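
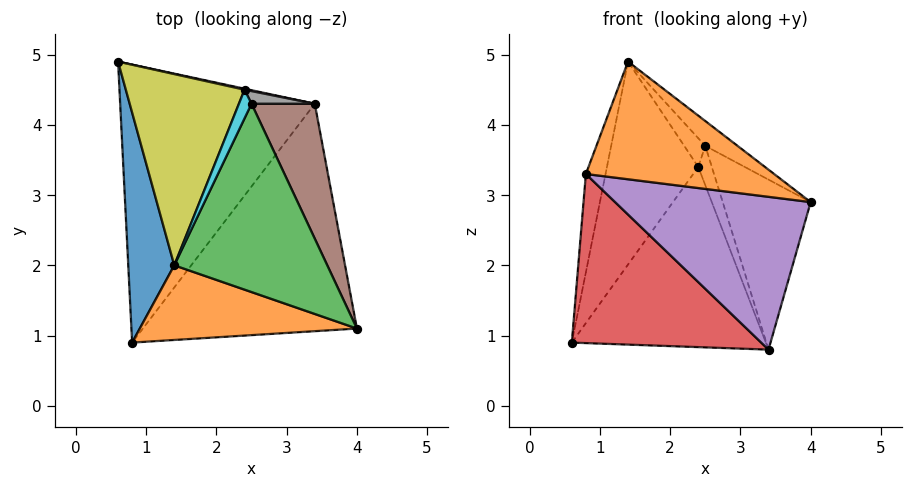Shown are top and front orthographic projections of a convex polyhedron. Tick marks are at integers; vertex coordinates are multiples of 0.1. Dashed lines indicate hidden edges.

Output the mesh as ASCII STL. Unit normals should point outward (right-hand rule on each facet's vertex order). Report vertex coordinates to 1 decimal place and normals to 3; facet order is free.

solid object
 facet normal -0.954 0.118 0.276
  outer loop
   vertex 1.4 2.0 4.9
   vertex 0.6 4.9 0.9
   vertex 0.8 0.9 3.3
  endloop
 endfacet
 facet normal 0.119 -0.838 0.532
  outer loop
   vertex 1.4 2.0 4.9
   vertex 0.8 0.9 3.3
   vertex 4.0 1.1 2.9
  endloop
 endfacet
 facet normal 0.628 0.102 0.771
  outer loop
   vertex 2.5 4.3 3.7
   vertex 1.4 2.0 4.9
   vertex 4.0 1.1 2.9
  endloop
 endfacet
 facet normal -0.140 -0.515 -0.846
  outer loop
   vertex 3.4 4.3 0.8
   vertex 0.8 0.9 3.3
   vertex 0.6 4.9 0.9
  endloop
 endfacet
 facet normal -0.069 -0.556 -0.828
  outer loop
   vertex 3.4 4.3 0.8
   vertex 4.0 1.1 2.9
   vertex 0.8 0.9 3.3
  endloop
 endfacet
 facet normal 0.895 0.350 0.278
  outer loop
   vertex 3.4 4.3 0.8
   vertex 2.5 4.3 3.7
   vertex 4.0 1.1 2.9
  endloop
 endfacet
 facet normal 0.210 0.978 0.005
  outer loop
   vertex 2.4 4.5 3.4
   vertex 3.4 4.3 0.8
   vertex 0.6 4.9 0.9
  endloop
 endfacet
 facet normal 0.702 0.678 0.218
  outer loop
   vertex 2.4 4.5 3.4
   vertex 2.5 4.3 3.7
   vertex 3.4 4.3 0.8
  endloop
 endfacet
 facet normal -0.620 0.571 0.538
  outer loop
   vertex 2.4 4.5 3.4
   vertex 0.6 4.9 0.9
   vertex 1.4 2.0 4.9
  endloop
 endfacet
 facet normal -0.577 0.577 0.577
  outer loop
   vertex 2.4 4.5 3.4
   vertex 1.4 2.0 4.9
   vertex 2.5 4.3 3.7
  endloop
 endfacet
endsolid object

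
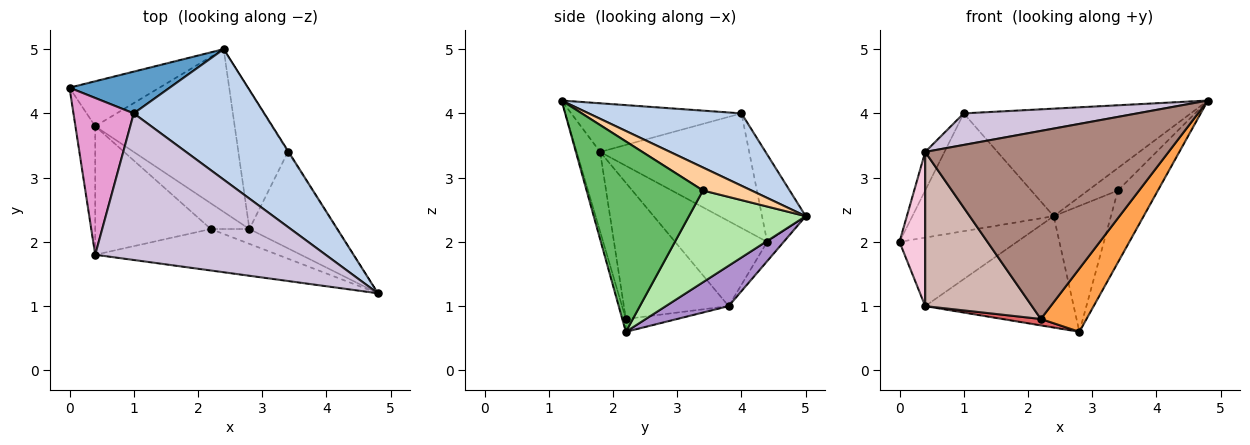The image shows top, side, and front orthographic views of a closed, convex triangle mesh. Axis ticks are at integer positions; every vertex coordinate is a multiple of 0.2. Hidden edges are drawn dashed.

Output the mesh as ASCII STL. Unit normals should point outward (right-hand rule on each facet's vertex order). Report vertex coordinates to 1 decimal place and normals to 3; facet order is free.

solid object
 facet normal -0.280 0.905 0.321
  outer loop
   vertex 1.0 4.0 4.0
   vertex 2.4 5.0 2.4
   vertex 0.0 4.4 2.0
  endloop
 endfacet
 facet normal 0.393 0.585 0.710
  outer loop
   vertex 1.0 4.0 4.0
   vertex 4.8 1.2 4.2
   vertex 2.4 5.0 2.4
  endloop
 endfacet
 facet normal -0.076 -0.971 -0.228
  outer loop
   vertex 2.2 2.2 0.8
   vertex 2.8 2.2 0.6
   vertex 4.8 1.2 4.2
  endloop
 endfacet
 facet normal 0.851 0.525 -0.025
  outer loop
   vertex 3.4 3.4 2.8
   vertex 2.4 5.0 2.4
   vertex 4.8 1.2 4.2
  endloop
 endfacet
 facet normal 0.867 0.298 -0.399
  outer loop
   vertex 3.4 3.4 2.8
   vertex 4.8 1.2 4.2
   vertex 2.8 2.2 0.6
  endloop
 endfacet
 facet normal 0.808 0.396 -0.436
  outer loop
   vertex 3.4 3.4 2.8
   vertex 2.8 2.2 0.6
   vertex 2.4 5.0 2.4
  endloop
 endfacet
 facet normal -0.308 -0.231 -0.923
  outer loop
   vertex 0.4 3.8 1.0
   vertex 2.8 2.2 0.6
   vertex 2.2 2.2 0.8
  endloop
 endfacet
 facet normal -0.117 0.830 -0.545
  outer loop
   vertex 0.4 3.8 1.0
   vertex 0.0 4.4 2.0
   vertex 2.4 5.0 2.4
  endloop
 endfacet
 facet normal 0.232 0.549 -0.803
  outer loop
   vertex 0.4 3.8 1.0
   vertex 2.4 5.0 2.4
   vertex 2.8 2.2 0.6
  endloop
 endfacet
 facet normal -0.202 -0.206 0.957
  outer loop
   vertex 0.4 1.8 3.4
   vertex 4.8 1.2 4.2
   vertex 1.0 4.0 4.0
  endloop
 endfacet
 facet normal -0.094 -0.972 -0.214
  outer loop
   vertex 0.4 1.8 3.4
   vertex 2.2 2.2 0.8
   vertex 4.8 1.2 4.2
  endloop
 endfacet
 facet normal -0.602 -0.613 -0.511
  outer loop
   vertex 0.4 1.8 3.4
   vertex 0.4 3.8 1.0
   vertex 2.2 2.2 0.8
  endloop
 endfacet
 facet normal -0.879 0.114 0.462
  outer loop
   vertex 0.4 1.8 3.4
   vertex 1.0 4.0 4.0
   vertex 0.0 4.4 2.0
  endloop
 endfacet
 facet normal -0.940 -0.262 -0.219
  outer loop
   vertex 0.4 1.8 3.4
   vertex 0.0 4.4 2.0
   vertex 0.4 3.8 1.0
  endloop
 endfacet
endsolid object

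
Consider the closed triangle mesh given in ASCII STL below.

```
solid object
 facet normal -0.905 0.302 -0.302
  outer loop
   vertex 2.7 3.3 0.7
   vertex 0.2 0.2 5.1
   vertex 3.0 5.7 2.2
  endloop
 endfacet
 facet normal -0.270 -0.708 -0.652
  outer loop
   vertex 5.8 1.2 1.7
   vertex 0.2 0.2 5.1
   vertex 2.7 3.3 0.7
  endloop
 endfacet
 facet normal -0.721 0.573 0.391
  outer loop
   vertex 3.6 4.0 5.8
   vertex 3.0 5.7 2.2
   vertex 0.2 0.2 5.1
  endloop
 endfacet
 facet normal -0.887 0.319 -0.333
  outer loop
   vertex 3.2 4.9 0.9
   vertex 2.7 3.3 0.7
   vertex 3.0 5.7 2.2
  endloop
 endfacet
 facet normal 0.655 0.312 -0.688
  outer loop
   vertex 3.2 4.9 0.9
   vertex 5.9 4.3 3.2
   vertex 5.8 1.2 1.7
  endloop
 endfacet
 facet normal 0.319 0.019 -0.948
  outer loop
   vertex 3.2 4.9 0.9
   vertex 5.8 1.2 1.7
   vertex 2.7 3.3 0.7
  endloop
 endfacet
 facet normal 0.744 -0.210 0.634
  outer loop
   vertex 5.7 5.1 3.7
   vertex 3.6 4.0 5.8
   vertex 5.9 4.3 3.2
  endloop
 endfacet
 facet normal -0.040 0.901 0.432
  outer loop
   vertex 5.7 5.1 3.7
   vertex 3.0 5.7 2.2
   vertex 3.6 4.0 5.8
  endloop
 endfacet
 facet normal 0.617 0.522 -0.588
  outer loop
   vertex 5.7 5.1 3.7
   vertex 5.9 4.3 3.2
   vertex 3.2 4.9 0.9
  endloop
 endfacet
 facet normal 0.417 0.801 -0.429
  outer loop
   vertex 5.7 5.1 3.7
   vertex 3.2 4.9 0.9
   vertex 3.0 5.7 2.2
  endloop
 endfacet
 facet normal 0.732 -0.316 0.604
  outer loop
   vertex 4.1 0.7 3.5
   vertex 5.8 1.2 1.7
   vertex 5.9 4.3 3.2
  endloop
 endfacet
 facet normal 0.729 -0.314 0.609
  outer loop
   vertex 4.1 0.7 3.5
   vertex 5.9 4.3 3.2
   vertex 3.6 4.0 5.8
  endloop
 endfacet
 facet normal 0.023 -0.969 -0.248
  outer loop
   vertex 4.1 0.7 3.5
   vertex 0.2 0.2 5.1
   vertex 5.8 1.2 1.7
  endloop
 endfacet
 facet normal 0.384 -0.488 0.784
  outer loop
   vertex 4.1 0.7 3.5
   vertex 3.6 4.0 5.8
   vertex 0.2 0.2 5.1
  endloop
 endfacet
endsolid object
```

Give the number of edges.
21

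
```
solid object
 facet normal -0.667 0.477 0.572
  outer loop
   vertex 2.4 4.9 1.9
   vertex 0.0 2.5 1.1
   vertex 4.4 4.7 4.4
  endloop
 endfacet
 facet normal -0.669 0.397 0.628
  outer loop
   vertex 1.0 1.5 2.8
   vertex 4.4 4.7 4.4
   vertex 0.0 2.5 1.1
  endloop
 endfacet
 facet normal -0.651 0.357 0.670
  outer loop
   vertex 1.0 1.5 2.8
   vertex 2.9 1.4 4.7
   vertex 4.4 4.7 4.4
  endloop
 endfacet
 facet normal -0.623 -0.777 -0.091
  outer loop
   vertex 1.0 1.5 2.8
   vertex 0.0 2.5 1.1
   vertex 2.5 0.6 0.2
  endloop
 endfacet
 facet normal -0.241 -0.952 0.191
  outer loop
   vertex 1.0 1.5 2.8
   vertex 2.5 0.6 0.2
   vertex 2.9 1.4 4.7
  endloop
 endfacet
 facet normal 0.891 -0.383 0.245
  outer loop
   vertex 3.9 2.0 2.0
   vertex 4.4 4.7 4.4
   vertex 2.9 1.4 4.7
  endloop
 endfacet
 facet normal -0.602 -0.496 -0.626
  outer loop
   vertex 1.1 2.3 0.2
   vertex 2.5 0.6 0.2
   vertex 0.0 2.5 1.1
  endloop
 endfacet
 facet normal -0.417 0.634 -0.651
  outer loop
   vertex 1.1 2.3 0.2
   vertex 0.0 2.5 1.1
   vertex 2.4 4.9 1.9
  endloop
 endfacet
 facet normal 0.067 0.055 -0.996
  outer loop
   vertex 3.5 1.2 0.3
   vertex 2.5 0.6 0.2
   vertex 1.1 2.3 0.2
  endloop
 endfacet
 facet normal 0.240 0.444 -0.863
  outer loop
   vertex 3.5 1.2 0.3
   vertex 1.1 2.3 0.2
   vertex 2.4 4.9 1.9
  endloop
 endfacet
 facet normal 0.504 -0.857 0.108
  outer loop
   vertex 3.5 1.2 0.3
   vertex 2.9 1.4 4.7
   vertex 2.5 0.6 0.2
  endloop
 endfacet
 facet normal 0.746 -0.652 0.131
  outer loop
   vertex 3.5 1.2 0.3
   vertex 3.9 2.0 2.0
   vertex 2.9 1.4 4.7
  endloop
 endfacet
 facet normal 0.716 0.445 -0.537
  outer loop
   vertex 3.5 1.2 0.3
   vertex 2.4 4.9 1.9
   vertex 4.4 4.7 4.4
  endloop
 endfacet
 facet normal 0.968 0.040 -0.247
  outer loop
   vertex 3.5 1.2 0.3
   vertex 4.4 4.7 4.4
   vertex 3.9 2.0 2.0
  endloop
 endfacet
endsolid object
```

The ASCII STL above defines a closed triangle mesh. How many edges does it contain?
21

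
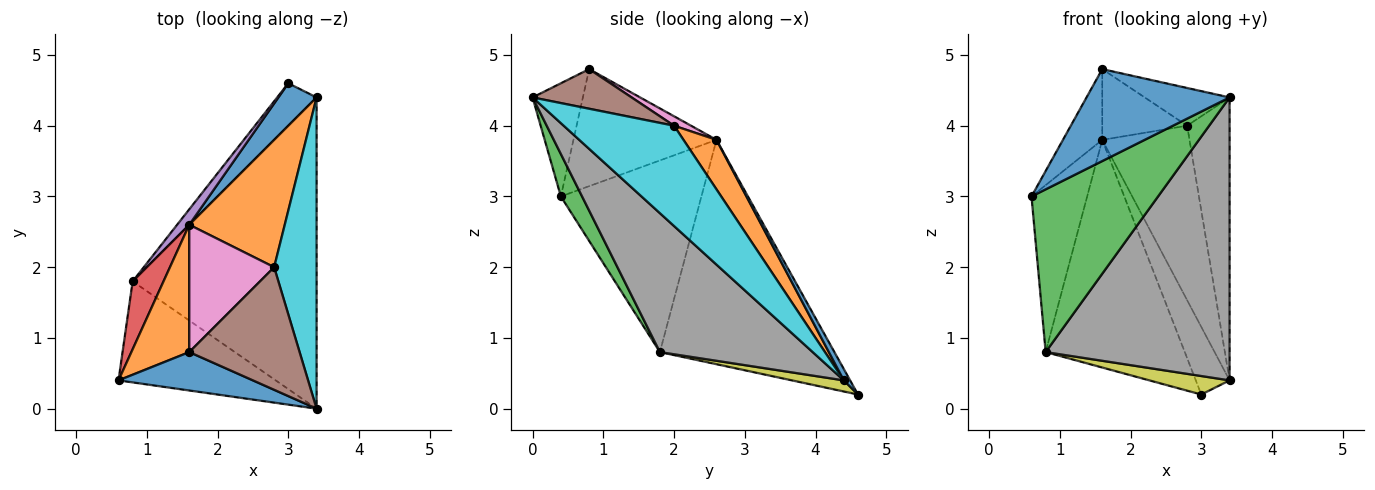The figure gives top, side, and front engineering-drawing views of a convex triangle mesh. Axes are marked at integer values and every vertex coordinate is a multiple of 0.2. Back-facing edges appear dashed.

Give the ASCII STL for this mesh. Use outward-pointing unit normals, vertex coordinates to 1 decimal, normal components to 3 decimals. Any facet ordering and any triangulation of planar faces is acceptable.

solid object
 facet normal -0.309 -0.878 0.367
  outer loop
   vertex 1.6 0.8 4.8
   vertex 0.6 0.4 3.0
   vertex 3.4 0.0 4.4
  endloop
 endfacet
 facet normal -0.870 0.239 0.430
  outer loop
   vertex 1.6 2.6 3.8
   vertex 0.6 0.4 3.0
   vertex 1.6 0.8 4.8
  endloop
 endfacet
 facet normal 0.141 -0.841 -0.522
  outer loop
   vertex 0.8 1.8 0.8
   vertex 3.4 0.0 4.4
   vertex 0.6 0.4 3.0
  endloop
 endfacet
 facet normal -0.920 0.364 0.148
  outer loop
   vertex 0.8 1.8 0.8
   vertex 0.6 0.4 3.0
   vertex 1.6 2.6 3.8
  endloop
 endfacet
 facet normal -0.781 0.623 0.042
  outer loop
   vertex 0.8 1.8 0.8
   vertex 1.6 2.6 3.8
   vertex 3.0 4.6 0.2
  endloop
 endfacet
 facet normal 0.325 0.278 0.904
  outer loop
   vertex 2.8 2.0 4.0
   vertex 1.6 0.8 4.8
   vertex 3.4 0.0 4.4
  endloop
 endfacet
 facet normal 0.097 0.483 0.870
  outer loop
   vertex 2.8 2.0 4.0
   vertex 1.6 2.6 3.8
   vertex 1.6 0.8 4.8
  endloop
 endfacet
 facet normal 0.488 -0.587 -0.646
  outer loop
   vertex 3.4 4.4 0.4
   vertex 3.4 0.0 4.4
   vertex 0.8 1.8 0.8
  endloop
 endfacet
 facet normal 0.250 -0.387 -0.888
  outer loop
   vertex 3.4 4.4 0.4
   vertex 0.8 1.8 0.8
   vertex 3.0 4.6 0.2
  endloop
 endfacet
 facet normal 0.868 0.334 0.367
  outer loop
   vertex 3.4 4.4 0.4
   vertex 2.8 2.0 4.0
   vertex 3.4 0.0 4.4
  endloop
 endfacet
 facet normal 0.156 0.837 0.525
  outer loop
   vertex 3.4 4.4 0.4
   vertex 3.0 4.6 0.2
   vertex 1.6 2.6 3.8
  endloop
 endfacet
 facet normal 0.292 0.773 0.564
  outer loop
   vertex 3.4 4.4 0.4
   vertex 1.6 2.6 3.8
   vertex 2.8 2.0 4.0
  endloop
 endfacet
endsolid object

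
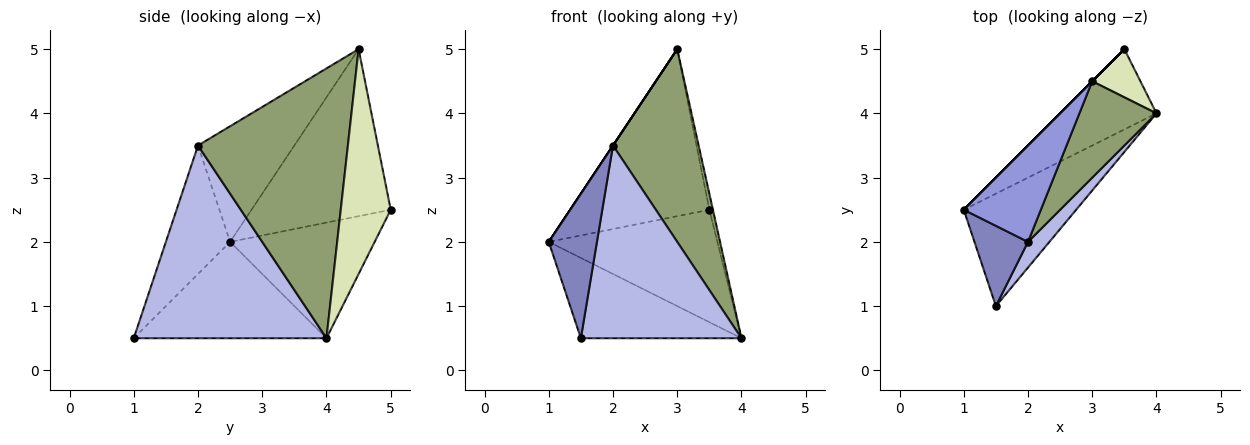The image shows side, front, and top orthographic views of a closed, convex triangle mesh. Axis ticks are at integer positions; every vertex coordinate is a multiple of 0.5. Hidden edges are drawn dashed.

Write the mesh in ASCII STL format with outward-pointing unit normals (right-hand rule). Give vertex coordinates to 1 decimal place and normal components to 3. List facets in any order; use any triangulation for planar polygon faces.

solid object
 facet normal -0.572 0.477 -0.667
  outer loop
   vertex 1.5 1.0 0.5
   vertex 1.0 2.5 2.0
   vertex 4.0 4.0 0.5
  endloop
 endfacet
 facet normal -0.759 -0.569 0.316
  outer loop
   vertex 2.0 2.0 3.5
   vertex 1.0 2.5 2.0
   vertex 1.5 1.0 0.5
  endloop
 endfacet
 facet normal -0.832 0.000 0.555
  outer loop
   vertex 2.0 2.0 3.5
   vertex 3.0 4.5 5.0
   vertex 1.0 2.5 2.0
  endloop
 endfacet
 facet normal 0.765 -0.638 0.085
  outer loop
   vertex 2.0 2.0 3.5
   vertex 1.5 1.0 0.5
   vertex 4.0 4.0 0.5
  endloop
 endfacet
 facet normal 0.843 -0.482 0.241
  outer loop
   vertex 2.0 2.0 3.5
   vertex 4.0 4.0 0.5
   vertex 3.0 4.5 5.0
  endloop
 endfacet
 facet normal -0.572 0.667 -0.477
  outer loop
   vertex 3.5 5.0 2.5
   vertex 4.0 4.0 0.5
   vertex 1.0 2.5 2.0
  endloop
 endfacet
 facet normal -0.707 0.707 0.000
  outer loop
   vertex 3.5 5.0 2.5
   vertex 1.0 2.5 2.0
   vertex 3.0 4.5 5.0
  endloop
 endfacet
 facet normal 0.975 0.070 0.209
  outer loop
   vertex 3.5 5.0 2.5
   vertex 3.0 4.5 5.0
   vertex 4.0 4.0 0.5
  endloop
 endfacet
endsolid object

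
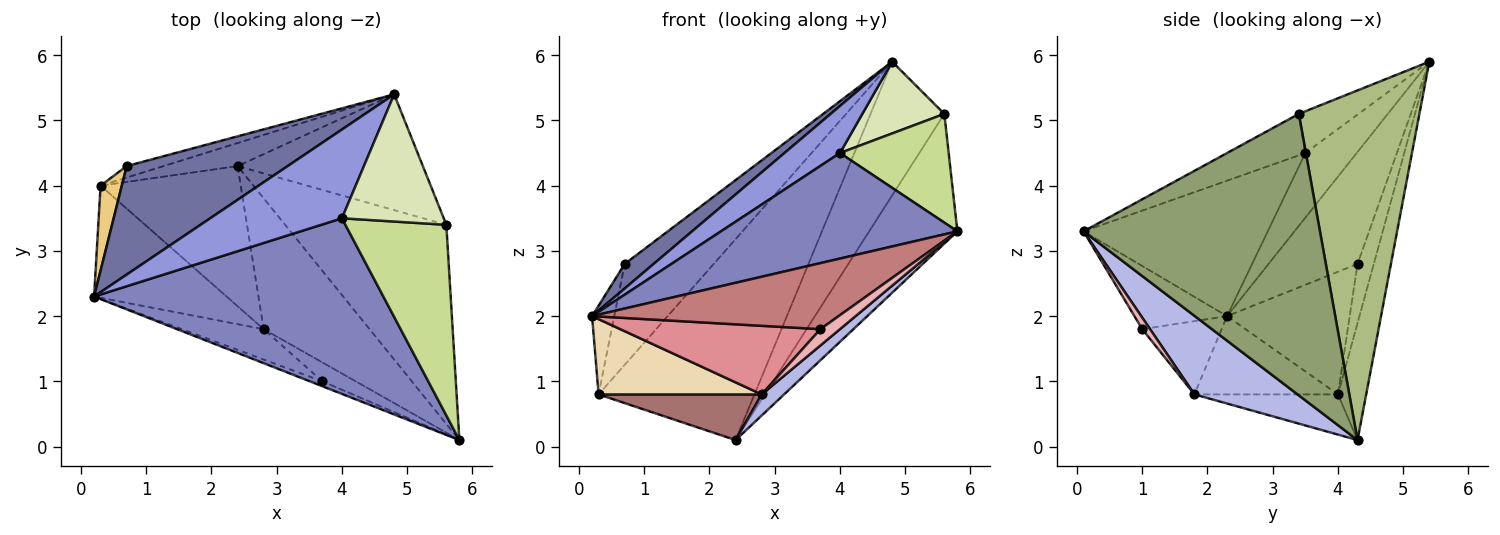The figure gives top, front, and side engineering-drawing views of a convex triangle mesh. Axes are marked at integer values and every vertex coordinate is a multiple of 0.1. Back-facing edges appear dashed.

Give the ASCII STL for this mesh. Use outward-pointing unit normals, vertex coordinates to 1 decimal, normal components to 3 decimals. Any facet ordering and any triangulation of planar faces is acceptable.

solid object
 facet normal -0.561 -0.183 0.807
  outer loop
   vertex 0.7 4.3 2.8
   vertex 0.2 2.3 2.0
   vertex 4.8 5.4 5.9
  endloop
 endfacet
 facet normal -0.372 -0.478 0.796
  outer loop
   vertex 4.0 3.5 4.5
   vertex 0.2 2.3 2.0
   vertex 5.8 0.1 3.3
  endloop
 endfacet
 facet normal -0.398 -0.430 0.811
  outer loop
   vertex 4.0 3.5 4.5
   vertex 4.8 5.4 5.9
   vertex 0.2 2.3 2.0
  endloop
 endfacet
 facet normal 0.591 -0.128 -0.796
  outer loop
   vertex 2.8 1.8 0.8
   vertex 2.4 4.3 0.1
   vertex 5.8 0.1 3.3
  endloop
 endfacet
 facet normal 0.826 0.308 -0.473
  outer loop
   vertex 5.6 3.4 5.1
   vertex 5.8 0.1 3.3
   vertex 2.4 4.3 0.1
  endloop
 endfacet
 facet normal 0.777 0.476 -0.412
  outer loop
   vertex 5.6 3.4 5.1
   vertex 2.4 4.3 0.1
   vertex 4.8 5.4 5.9
  endloop
 endfacet
 facet normal -0.336 -0.467 0.818
  outer loop
   vertex 5.6 3.4 5.1
   vertex 4.0 3.5 4.5
   vertex 5.8 0.1 3.3
  endloop
 endfacet
 facet normal -0.336 -0.463 0.820
  outer loop
   vertex 5.6 3.4 5.1
   vertex 4.8 5.4 5.9
   vertex 4.0 3.5 4.5
  endloop
 endfacet
 facet normal -0.177 0.978 -0.112
  outer loop
   vertex 0.3 4.0 0.8
   vertex 4.8 5.4 5.9
   vertex 2.4 4.3 0.1
  endloop
 endfacet
 facet normal -0.178 0.978 -0.111
  outer loop
   vertex 0.3 4.0 0.8
   vertex 0.7 4.3 2.8
   vertex 4.8 5.4 5.9
  endloop
 endfacet
 facet normal -0.970 0.175 0.168
  outer loop
   vertex 0.3 4.0 0.8
   vertex 0.2 2.3 2.0
   vertex 0.7 4.3 2.8
  endloop
 endfacet
 facet normal -0.440 -0.500 -0.746
  outer loop
   vertex 0.3 4.0 0.8
   vertex 2.8 1.8 0.8
   vertex 0.2 2.3 2.0
  endloop
 endfacet
 facet normal -0.263 -0.299 -0.917
  outer loop
   vertex 0.3 4.0 0.8
   vertex 2.4 4.3 0.1
   vertex 2.8 1.8 0.8
  endloop
 endfacet
 facet normal -0.351 -0.934 -0.069
  outer loop
   vertex 3.7 1.0 1.8
   vertex 5.8 0.1 3.3
   vertex 0.2 2.3 2.0
  endloop
 endfacet
 facet normal -0.341 -0.860 -0.381
  outer loop
   vertex 3.7 1.0 1.8
   vertex 0.2 2.3 2.0
   vertex 2.8 1.8 0.8
  endloop
 endfacet
 facet normal 0.253 -0.632 -0.733
  outer loop
   vertex 3.7 1.0 1.8
   vertex 2.8 1.8 0.8
   vertex 5.8 0.1 3.3
  endloop
 endfacet
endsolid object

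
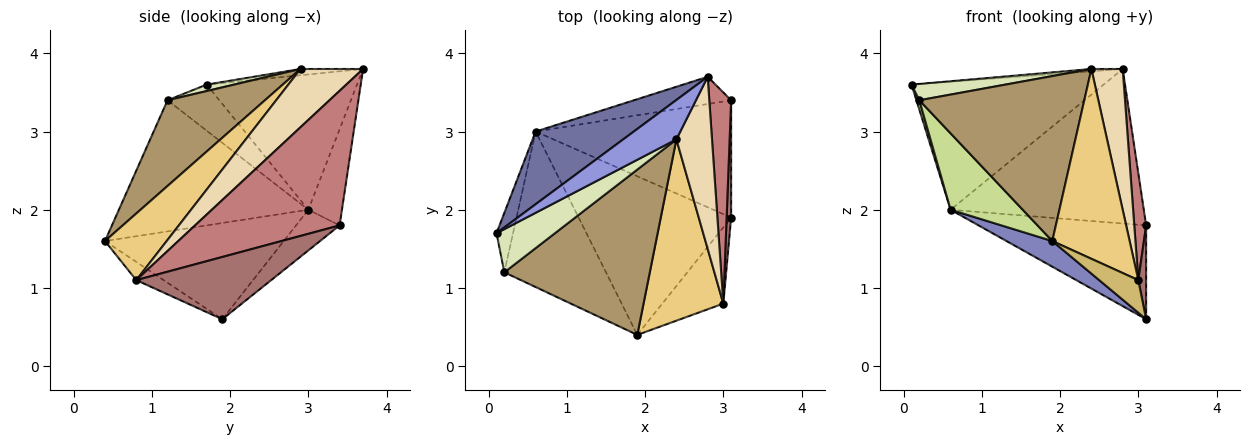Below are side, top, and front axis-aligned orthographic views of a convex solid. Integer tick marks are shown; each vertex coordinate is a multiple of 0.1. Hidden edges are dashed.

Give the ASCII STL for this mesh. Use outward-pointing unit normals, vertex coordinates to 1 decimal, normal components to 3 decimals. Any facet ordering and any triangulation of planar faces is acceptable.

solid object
 facet normal -0.563 0.719 0.408
  outer loop
   vertex 0.6 3.0 2.0
   vertex 0.1 1.7 3.6
   vertex 2.8 3.7 3.8
  endloop
 endfacet
 facet normal -0.529 -0.136 -0.838
  outer loop
   vertex 0.6 3.0 2.0
   vertex 3.1 1.9 0.6
   vertex 1.9 0.4 1.6
  endloop
 endfacet
 facet normal -0.117 0.058 0.991
  outer loop
   vertex 2.4 2.9 3.8
   vertex 2.8 3.7 3.8
   vertex 0.1 1.7 3.6
  endloop
 endfacet
 facet normal -0.160 0.617 -0.771
  outer loop
   vertex 3.1 3.4 1.8
   vertex 3.1 1.9 0.6
   vertex 0.6 3.0 2.0
  endloop
 endfacet
 facet normal -0.169 0.971 -0.171
  outer loop
   vertex 3.1 3.4 1.8
   vertex 0.6 3.0 2.0
   vertex 2.8 3.7 3.8
  endloop
 endfacet
 facet normal -0.940 -0.053 -0.337
  outer loop
   vertex 0.2 1.2 3.4
   vertex 0.1 1.7 3.6
   vertex 0.6 3.0 2.0
  endloop
 endfacet
 facet normal -0.757 -0.288 -0.587
  outer loop
   vertex 0.2 1.2 3.4
   vertex 0.6 3.0 2.0
   vertex 1.9 0.4 1.6
  endloop
 endfacet
 facet normal 0.103 -0.352 0.930
  outer loop
   vertex 0.2 1.2 3.4
   vertex 2.4 2.9 3.8
   vertex 0.1 1.7 3.6
  endloop
 endfacet
 facet normal 0.385 -0.652 0.653
  outer loop
   vertex 0.2 1.2 3.4
   vertex 1.9 0.4 1.6
   vertex 2.4 2.9 3.8
  endloop
 endfacet
 facet normal -0.265 -0.379 -0.887
  outer loop
   vertex 3.0 0.8 1.1
   vertex 1.9 0.4 1.6
   vertex 3.1 1.9 0.6
  endloop
 endfacet
 facet normal 0.500 -0.626 0.598
  outer loop
   vertex 3.0 0.8 1.1
   vertex 2.4 2.9 3.8
   vertex 1.9 0.4 1.6
  endloop
 endfacet
 facet normal 0.785 -0.392 0.480
  outer loop
   vertex 3.0 0.8 1.1
   vertex 2.8 3.7 3.8
   vertex 2.4 2.9 3.8
  endloop
 endfacet
 facet normal 0.996 -0.058 0.072
  outer loop
   vertex 3.0 0.8 1.1
   vertex 3.1 1.9 0.6
   vertex 3.1 3.4 1.8
  endloop
 endfacet
 facet normal 0.984 -0.081 0.160
  outer loop
   vertex 3.0 0.8 1.1
   vertex 3.1 3.4 1.8
   vertex 2.8 3.7 3.8
  endloop
 endfacet
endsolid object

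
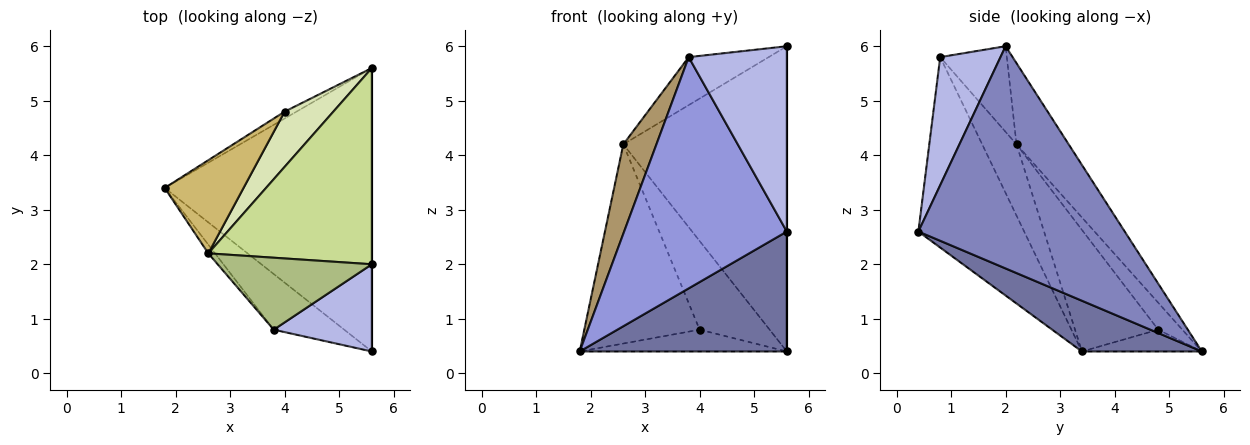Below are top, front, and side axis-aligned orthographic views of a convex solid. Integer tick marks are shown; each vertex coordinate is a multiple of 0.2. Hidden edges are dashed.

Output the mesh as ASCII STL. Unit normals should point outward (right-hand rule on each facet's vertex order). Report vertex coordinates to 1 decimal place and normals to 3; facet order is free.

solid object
 facet normal 0.220 -0.380 -0.898
  outer loop
   vertex 5.6 5.6 0.4
   vertex 5.6 0.4 2.6
   vertex 1.8 3.4 0.4
  endloop
 endfacet
 facet normal 1.000 0.000 0.000
  outer loop
   vertex 5.6 2.0 6.0
   vertex 5.6 0.4 2.6
   vertex 5.6 5.6 0.4
  endloop
 endfacet
 facet normal -0.534 -0.822 -0.198
  outer loop
   vertex 3.8 0.8 5.8
   vertex 1.8 3.4 0.4
   vertex 5.6 0.4 2.6
  endloop
 endfacet
 facet normal 0.486 -0.791 0.372
  outer loop
   vertex 3.8 0.8 5.8
   vertex 5.6 0.4 2.6
   vertex 5.6 2.0 6.0
  endloop
 endfacet
 facet normal -0.483 0.835 -0.264
  outer loop
   vertex 4.0 4.8 0.8
   vertex 5.6 5.6 0.4
   vertex 1.8 3.4 0.4
  endloop
 endfacet
 facet normal -0.420 0.504 0.755
  outer loop
   vertex 2.6 2.2 4.2
   vertex 3.8 0.8 5.8
   vertex 5.6 2.0 6.0
  endloop
 endfacet
 facet normal -0.259 0.812 0.522
  outer loop
   vertex 2.6 2.2 4.2
   vertex 5.6 2.0 6.0
   vertex 5.6 5.6 0.4
  endloop
 endfacet
 facet normal -0.280 0.815 0.508
  outer loop
   vertex 2.6 2.2 4.2
   vertex 5.6 5.6 0.4
   vertex 4.0 4.8 0.8
  endloop
 endfacet
 facet normal -0.718 -0.693 -0.068
  outer loop
   vertex 2.6 2.2 4.2
   vertex 1.8 3.4 0.4
   vertex 3.8 0.8 5.8
  endloop
 endfacet
 facet normal -0.547 0.758 0.355
  outer loop
   vertex 2.6 2.2 4.2
   vertex 4.0 4.8 0.8
   vertex 1.8 3.4 0.4
  endloop
 endfacet
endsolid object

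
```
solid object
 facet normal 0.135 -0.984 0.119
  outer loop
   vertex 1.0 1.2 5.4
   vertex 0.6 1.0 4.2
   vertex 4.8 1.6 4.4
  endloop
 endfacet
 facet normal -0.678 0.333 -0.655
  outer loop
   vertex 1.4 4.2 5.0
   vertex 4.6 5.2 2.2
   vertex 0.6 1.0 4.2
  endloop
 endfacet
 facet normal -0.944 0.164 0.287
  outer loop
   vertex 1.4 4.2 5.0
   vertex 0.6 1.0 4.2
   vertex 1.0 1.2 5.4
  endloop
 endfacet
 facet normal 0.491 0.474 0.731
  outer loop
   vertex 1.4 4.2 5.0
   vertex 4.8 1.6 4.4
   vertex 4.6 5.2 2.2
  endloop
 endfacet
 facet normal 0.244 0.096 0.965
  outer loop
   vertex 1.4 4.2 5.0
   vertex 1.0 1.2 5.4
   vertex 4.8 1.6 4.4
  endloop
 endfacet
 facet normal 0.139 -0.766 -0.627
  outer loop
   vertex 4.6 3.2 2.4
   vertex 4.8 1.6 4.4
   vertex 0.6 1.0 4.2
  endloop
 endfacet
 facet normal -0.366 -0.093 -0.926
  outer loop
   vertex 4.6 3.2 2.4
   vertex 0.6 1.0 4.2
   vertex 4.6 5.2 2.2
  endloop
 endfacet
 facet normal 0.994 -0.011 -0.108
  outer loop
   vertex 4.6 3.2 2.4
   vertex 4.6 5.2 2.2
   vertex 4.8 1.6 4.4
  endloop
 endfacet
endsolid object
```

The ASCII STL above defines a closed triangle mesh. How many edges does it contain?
12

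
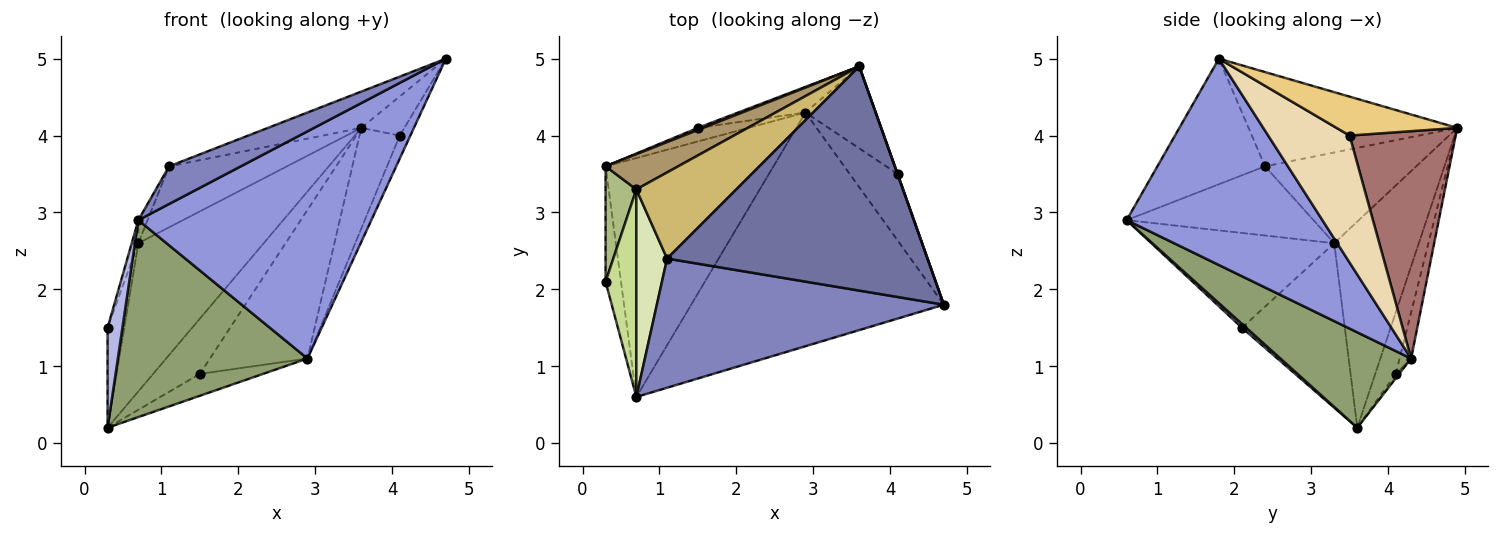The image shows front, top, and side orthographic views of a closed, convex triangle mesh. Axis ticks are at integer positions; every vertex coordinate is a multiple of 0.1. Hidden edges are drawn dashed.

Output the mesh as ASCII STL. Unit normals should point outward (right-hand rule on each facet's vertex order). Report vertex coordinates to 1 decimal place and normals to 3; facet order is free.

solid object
 facet normal -0.336 0.151 0.930
  outer loop
   vertex 1.1 2.4 3.6
   vertex 4.7 1.8 5.0
   vertex 3.6 4.9 4.1
  endloop
 endfacet
 facet normal -0.387 -0.258 0.885
  outer loop
   vertex 0.7 0.6 2.9
   vertex 4.7 1.8 5.0
   vertex 1.1 2.4 3.6
  endloop
 endfacet
 facet normal 0.505 -0.601 -0.619
  outer loop
   vertex 0.7 0.6 2.9
   vertex 2.9 4.3 1.1
   vertex 4.7 1.8 5.0
  endloop
 endfacet
 facet normal 0.186 -0.644 -0.743
  outer loop
   vertex 0.7 0.6 2.9
   vertex 0.3 2.1 1.5
   vertex 0.3 3.6 0.2
  endloop
 endfacet
 facet normal 0.401 -0.583 -0.707
  outer loop
   vertex 0.7 0.6 2.9
   vertex 0.3 3.6 0.2
   vertex 2.9 4.3 1.1
  endloop
 endfacet
 facet normal -0.971 0.157 0.181
  outer loop
   vertex 0.7 3.3 2.6
   vertex 0.3 3.6 0.2
   vertex 0.3 2.1 1.5
  endloop
 endfacet
 facet normal -0.951 0.034 0.308
  outer loop
   vertex 0.7 3.3 2.6
   vertex 0.3 2.1 1.5
   vertex 0.7 0.6 2.9
  endloop
 endfacet
 facet normal -0.913 0.045 0.406
  outer loop
   vertex 0.7 3.3 2.6
   vertex 0.7 0.6 2.9
   vertex 1.1 2.4 3.6
  endloop
 endfacet
 facet normal -0.549 0.813 0.193
  outer loop
   vertex 0.7 3.3 2.6
   vertex 3.6 4.9 4.1
   vertex 0.3 3.6 0.2
  endloop
 endfacet
 facet normal -0.595 0.464 0.656
  outer loop
   vertex 0.7 3.3 2.6
   vertex 1.1 2.4 3.6
   vertex 3.6 4.9 4.1
  endloop
 endfacet
 facet normal 0.942 0.336 0.006
  outer loop
   vertex 4.1 3.5 4.0
   vertex 3.6 4.9 4.1
   vertex 4.7 1.8 5.0
  endloop
 endfacet
 facet normal 0.929 0.121 -0.351
  outer loop
   vertex 4.1 3.5 4.0
   vertex 4.7 1.8 5.0
   vertex 2.9 4.3 1.1
  endloop
 endfacet
 facet normal 0.898 0.341 -0.278
  outer loop
   vertex 4.1 3.5 4.0
   vertex 2.9 4.3 1.1
   vertex 3.6 4.9 4.1
  endloop
 endfacet
 facet normal -0.402 0.915 0.035
  outer loop
   vertex 1.5 4.1 0.9
   vertex 0.3 3.6 0.2
   vertex 3.6 4.9 4.1
  endloop
 endfacet
 facet normal -0.116 0.979 -0.169
  outer loop
   vertex 1.5 4.1 0.9
   vertex 3.6 4.9 4.1
   vertex 2.9 4.3 1.1
  endloop
 endfacet
 facet normal -0.046 0.848 -0.527
  outer loop
   vertex 1.5 4.1 0.9
   vertex 2.9 4.3 1.1
   vertex 0.3 3.6 0.2
  endloop
 endfacet
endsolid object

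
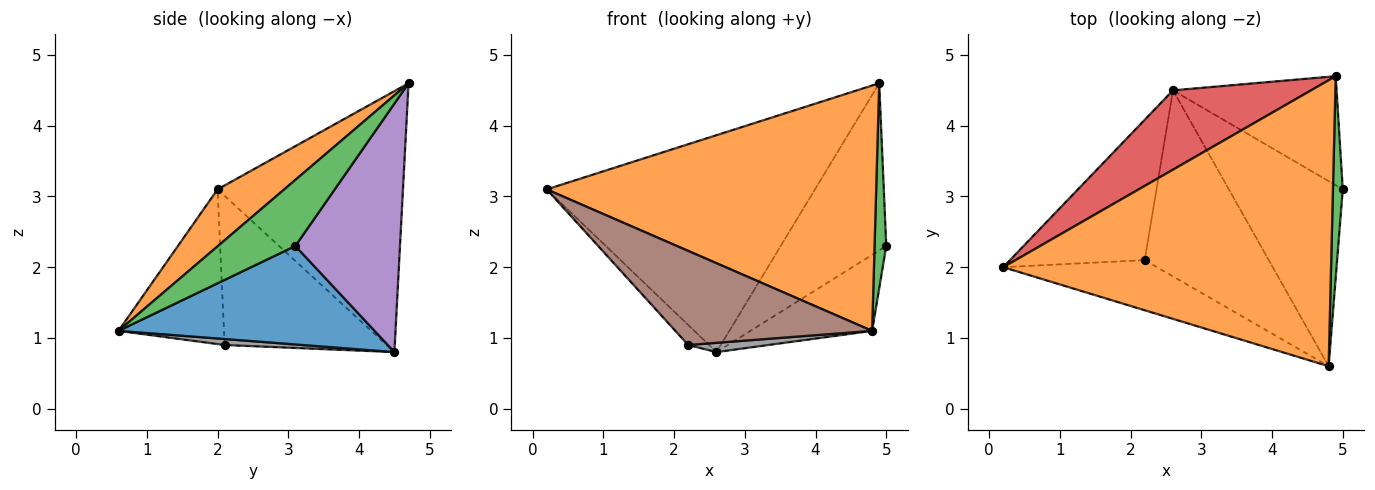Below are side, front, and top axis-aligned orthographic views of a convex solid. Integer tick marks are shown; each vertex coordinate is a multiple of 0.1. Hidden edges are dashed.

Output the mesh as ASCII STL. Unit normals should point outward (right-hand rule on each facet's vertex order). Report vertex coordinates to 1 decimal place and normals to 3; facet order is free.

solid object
 facet normal 0.625 0.297 -0.722
  outer loop
   vertex 2.6 4.5 0.8
   vertex 5.0 3.1 2.3
   vertex 4.8 0.6 1.1
  endloop
 endfacet
 facet normal 0.131 -0.646 0.752
  outer loop
   vertex 4.9 4.7 4.6
   vertex 0.2 2.0 3.1
   vertex 4.8 0.6 1.1
  endloop
 endfacet
 facet normal 0.978 -0.148 0.146
  outer loop
   vertex 4.9 4.7 4.6
   vertex 4.8 0.6 1.1
   vertex 5.0 3.1 2.3
  endloop
 endfacet
 facet normal -0.544 0.788 0.288
  outer loop
   vertex 4.9 4.7 4.6
   vertex 2.6 4.5 0.8
   vertex 0.2 2.0 3.1
  endloop
 endfacet
 facet normal 0.639 0.644 -0.420
  outer loop
   vertex 4.9 4.7 4.6
   vertex 5.0 3.1 2.3
   vertex 2.6 4.5 0.8
  endloop
 endfacet
 facet normal -0.428 -0.798 -0.425
  outer loop
   vertex 2.2 2.1 0.9
   vertex 4.8 0.6 1.1
   vertex 0.2 2.0 3.1
  endloop
 endfacet
 facet normal -0.739 0.095 -0.667
  outer loop
   vertex 2.2 2.1 0.9
   vertex 0.2 2.0 3.1
   vertex 2.6 4.5 0.8
  endloop
 endfacet
 facet normal 0.048 -0.050 -0.998
  outer loop
   vertex 2.2 2.1 0.9
   vertex 2.6 4.5 0.8
   vertex 4.8 0.6 1.1
  endloop
 endfacet
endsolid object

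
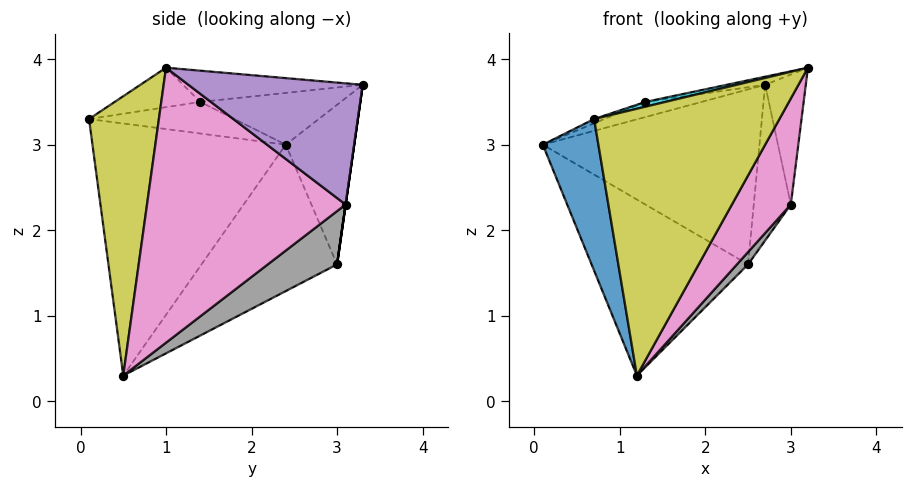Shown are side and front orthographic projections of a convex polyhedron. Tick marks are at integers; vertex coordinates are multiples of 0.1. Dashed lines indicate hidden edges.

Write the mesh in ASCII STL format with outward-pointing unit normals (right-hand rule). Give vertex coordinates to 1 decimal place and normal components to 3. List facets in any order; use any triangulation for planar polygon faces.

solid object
 facet normal -0.299 0.948 -0.107
  outer loop
   vertex 2.5 3.0 1.6
   vertex 0.1 2.4 3.0
   vertex 2.7 3.3 3.7
  endloop
 endfacet
 facet normal -0.512 0.591 -0.624
  outer loop
   vertex 2.5 3.0 1.6
   vertex 1.2 0.5 0.3
   vertex 0.1 2.4 3.0
  endloop
 endfacet
 facet normal -0.296 0.118 0.948
  outer loop
   vertex 1.3 1.4 3.5
   vertex 2.7 3.3 3.7
   vertex 0.1 2.4 3.0
  endloop
 endfacet
 facet normal -0.197 0.042 0.979
  outer loop
   vertex 1.3 1.4 3.5
   vertex 3.2 1.0 3.9
   vertex 2.7 3.3 3.7
  endloop
 endfacet
 facet normal 0.959 0.224 0.174
  outer loop
   vertex 3.0 3.1 2.3
   vertex 2.7 3.3 3.7
   vertex 3.2 1.0 3.9
  endloop
 endfacet
 facet normal 0.000 0.990 -0.141
  outer loop
   vertex 3.0 3.1 2.3
   vertex 2.5 3.0 1.6
   vertex 2.7 3.3 3.7
  endloop
 endfacet
 facet normal 0.860 -0.255 -0.442
  outer loop
   vertex 3.0 3.1 2.3
   vertex 3.2 1.0 3.9
   vertex 1.2 0.5 0.3
  endloop
 endfacet
 facet normal 0.815 -0.131 -0.564
  outer loop
   vertex 3.0 3.1 2.3
   vertex 1.2 0.5 0.3
   vertex 2.5 3.0 1.6
  endloop
 endfacet
 facet normal 0.352 -0.934 -0.066
  outer loop
   vertex 0.7 0.1 3.3
   vertex 1.2 0.5 0.3
   vertex 3.2 1.0 3.9
  endloop
 endfacet
 facet normal -0.216 -0.050 0.975
  outer loop
   vertex 0.7 0.1 3.3
   vertex 3.2 1.0 3.9
   vertex 1.3 1.4 3.5
  endloop
 endfacet
 facet normal -0.943 -0.271 -0.193
  outer loop
   vertex 0.7 0.1 3.3
   vertex 0.1 2.4 3.0
   vertex 1.2 0.5 0.3
  endloop
 endfacet
 facet normal -0.366 0.026 0.930
  outer loop
   vertex 0.7 0.1 3.3
   vertex 1.3 1.4 3.5
   vertex 0.1 2.4 3.0
  endloop
 endfacet
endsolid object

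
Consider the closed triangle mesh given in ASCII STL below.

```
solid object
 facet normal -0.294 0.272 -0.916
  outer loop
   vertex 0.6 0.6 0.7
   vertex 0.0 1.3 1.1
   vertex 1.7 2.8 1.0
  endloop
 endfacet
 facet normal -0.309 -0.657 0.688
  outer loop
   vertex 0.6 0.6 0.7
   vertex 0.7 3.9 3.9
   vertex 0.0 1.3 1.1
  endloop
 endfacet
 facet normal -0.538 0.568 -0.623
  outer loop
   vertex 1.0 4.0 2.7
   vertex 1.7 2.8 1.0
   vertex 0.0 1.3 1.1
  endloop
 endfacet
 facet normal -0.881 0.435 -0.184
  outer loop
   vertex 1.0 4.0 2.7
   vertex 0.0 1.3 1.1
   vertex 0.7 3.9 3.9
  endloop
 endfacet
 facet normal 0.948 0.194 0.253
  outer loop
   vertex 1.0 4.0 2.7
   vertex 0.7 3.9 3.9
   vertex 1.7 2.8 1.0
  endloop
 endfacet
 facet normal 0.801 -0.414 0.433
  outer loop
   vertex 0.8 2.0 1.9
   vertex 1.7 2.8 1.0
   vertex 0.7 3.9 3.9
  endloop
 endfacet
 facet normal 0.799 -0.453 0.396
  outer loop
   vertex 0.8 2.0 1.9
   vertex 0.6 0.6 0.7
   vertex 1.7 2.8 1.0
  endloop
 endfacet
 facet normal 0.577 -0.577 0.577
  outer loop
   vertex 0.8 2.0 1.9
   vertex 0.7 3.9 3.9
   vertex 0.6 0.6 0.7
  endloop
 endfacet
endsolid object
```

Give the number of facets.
8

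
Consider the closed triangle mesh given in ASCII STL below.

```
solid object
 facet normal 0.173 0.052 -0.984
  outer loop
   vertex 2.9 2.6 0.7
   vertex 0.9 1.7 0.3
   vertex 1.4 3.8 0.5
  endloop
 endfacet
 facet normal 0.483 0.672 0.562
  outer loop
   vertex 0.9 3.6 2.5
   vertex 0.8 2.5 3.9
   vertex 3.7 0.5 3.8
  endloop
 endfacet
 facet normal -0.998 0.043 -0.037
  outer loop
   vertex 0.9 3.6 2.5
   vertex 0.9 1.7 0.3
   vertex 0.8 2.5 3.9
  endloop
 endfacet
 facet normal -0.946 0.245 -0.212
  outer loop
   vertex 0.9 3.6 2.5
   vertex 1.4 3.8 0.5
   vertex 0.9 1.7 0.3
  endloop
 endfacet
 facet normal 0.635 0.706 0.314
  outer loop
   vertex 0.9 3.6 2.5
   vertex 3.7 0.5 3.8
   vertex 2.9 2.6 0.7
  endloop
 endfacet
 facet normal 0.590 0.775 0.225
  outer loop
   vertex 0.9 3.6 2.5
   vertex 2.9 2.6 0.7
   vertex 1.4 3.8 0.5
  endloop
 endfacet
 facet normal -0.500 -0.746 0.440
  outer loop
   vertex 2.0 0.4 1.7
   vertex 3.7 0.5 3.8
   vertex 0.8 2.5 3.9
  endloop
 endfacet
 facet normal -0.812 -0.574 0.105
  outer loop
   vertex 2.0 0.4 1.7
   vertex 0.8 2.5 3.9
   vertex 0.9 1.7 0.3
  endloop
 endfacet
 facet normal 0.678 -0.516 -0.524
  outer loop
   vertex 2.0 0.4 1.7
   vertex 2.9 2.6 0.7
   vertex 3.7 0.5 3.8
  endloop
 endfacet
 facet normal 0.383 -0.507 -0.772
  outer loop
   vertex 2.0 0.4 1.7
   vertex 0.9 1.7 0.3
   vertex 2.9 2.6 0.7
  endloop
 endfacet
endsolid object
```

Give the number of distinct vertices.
7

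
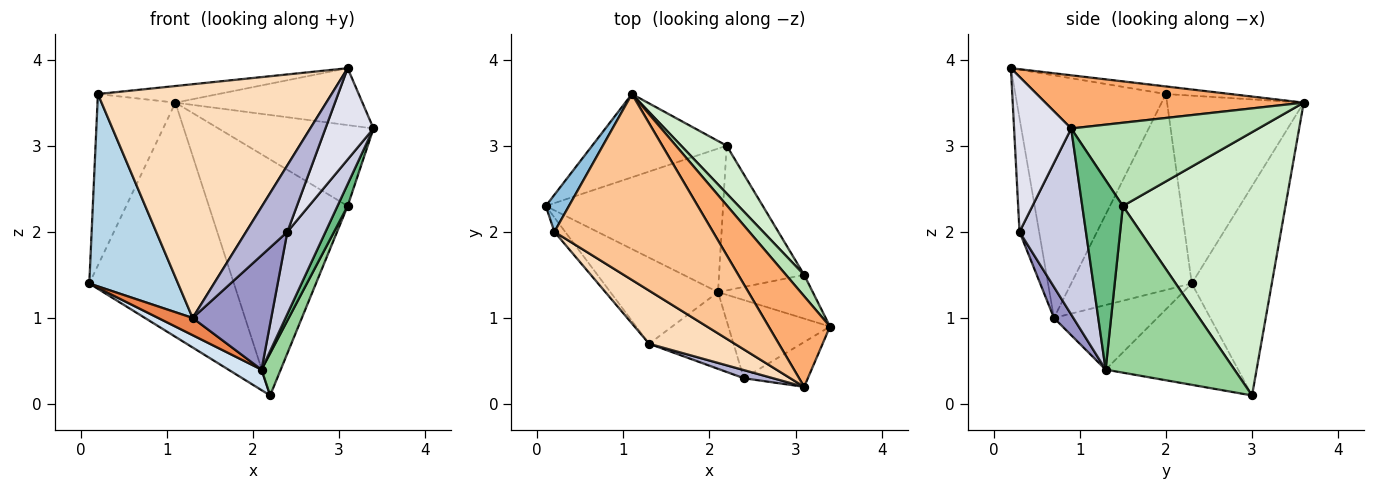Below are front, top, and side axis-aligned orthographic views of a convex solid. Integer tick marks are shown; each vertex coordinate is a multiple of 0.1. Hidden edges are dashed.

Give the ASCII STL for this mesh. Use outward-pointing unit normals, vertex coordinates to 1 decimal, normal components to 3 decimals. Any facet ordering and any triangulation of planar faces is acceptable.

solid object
 facet normal -0.462 0.835 -0.297
  outer loop
   vertex 2.2 3.0 0.1
   vertex 0.1 2.3 1.4
   vertex 1.1 3.6 3.5
  endloop
 endfacet
 facet normal -0.864 0.493 0.106
  outer loop
   vertex 0.2 2.0 3.6
   vertex 1.1 3.6 3.5
   vertex 0.1 2.3 1.4
  endloop
 endfacet
 facet normal -0.804 -0.592 -0.044
  outer loop
   vertex 0.2 2.0 3.6
   vertex 0.1 2.3 1.4
   vertex 1.3 0.7 1.0
  endloop
 endfacet
 facet normal -0.492 -0.123 -0.862
  outer loop
   vertex 2.1 1.3 0.4
   vertex 0.1 2.3 1.4
   vertex 2.2 3.0 0.1
  endloop
 endfacet
 facet normal -0.507 -0.169 -0.845
  outer loop
   vertex 2.1 1.3 0.4
   vertex 1.3 0.7 1.0
   vertex 0.1 2.3 1.4
  endloop
 endfacet
 facet normal 0.592 0.429 0.682
  outer loop
   vertex 3.1 0.2 3.9
   vertex 3.4 0.9 3.2
   vertex 1.1 3.6 3.5
  endloop
 endfacet
 facet normal -0.048 0.089 0.995
  outer loop
   vertex 3.1 0.2 3.9
   vertex 1.1 3.6 3.5
   vertex 0.2 2.0 3.6
  endloop
 endfacet
 facet normal -0.532 -0.826 0.188
  outer loop
   vertex 3.1 0.2 3.9
   vertex 0.2 2.0 3.6
   vertex 1.3 0.7 1.0
  endloop
 endfacet
 facet normal 0.873 -0.218 -0.436
  outer loop
   vertex 3.1 1.5 2.3
   vertex 3.4 0.9 3.2
   vertex 2.1 1.3 0.4
  endloop
 endfacet
 facet normal 0.883 -0.131 -0.451
  outer loop
   vertex 3.1 1.5 2.3
   vertex 2.1 1.3 0.4
   vertex 2.2 3.0 0.1
  endloop
 endfacet
 facet normal 0.760 0.629 0.166
  outer loop
   vertex 3.1 1.5 2.3
   vertex 1.1 3.6 3.5
   vertex 3.4 0.9 3.2
  endloop
 endfacet
 facet normal 0.754 0.644 0.130
  outer loop
   vertex 3.1 1.5 2.3
   vertex 2.2 3.0 0.1
   vertex 1.1 3.6 3.5
  endloop
 endfacet
 facet normal 0.201 -0.813 -0.546
  outer loop
   vertex 2.4 0.3 2.0
   vertex 1.3 0.7 1.0
   vertex 2.1 1.3 0.4
  endloop
 endfacet
 facet normal -0.426 -0.898 0.110
  outer loop
   vertex 2.4 0.3 2.0
   vertex 3.1 0.2 3.9
   vertex 1.3 0.7 1.0
  endloop
 endfacet
 facet normal 0.784 -0.450 -0.428
  outer loop
   vertex 2.4 0.3 2.0
   vertex 2.1 1.3 0.4
   vertex 3.4 0.9 3.2
  endloop
 endfacet
 facet normal 0.730 -0.614 -0.301
  outer loop
   vertex 2.4 0.3 2.0
   vertex 3.4 0.9 3.2
   vertex 3.1 0.2 3.9
  endloop
 endfacet
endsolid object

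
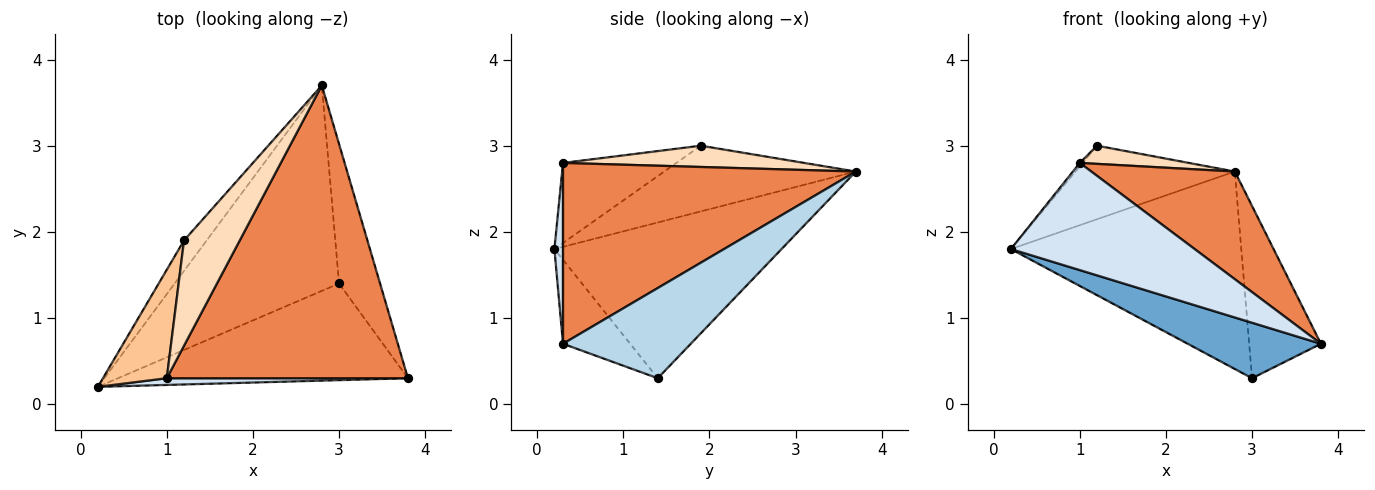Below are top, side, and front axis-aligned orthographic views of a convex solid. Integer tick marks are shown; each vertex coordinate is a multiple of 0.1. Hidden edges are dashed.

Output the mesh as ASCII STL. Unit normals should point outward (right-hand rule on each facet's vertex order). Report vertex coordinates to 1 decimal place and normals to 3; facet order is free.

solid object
 facet normal -0.244 -0.483 -0.841
  outer loop
   vertex 3.0 1.4 0.3
   vertex 3.8 0.3 0.7
   vertex 0.2 0.2 1.8
  endloop
 endfacet
 facet normal -0.564 0.572 -0.595
  outer loop
   vertex 3.0 1.4 0.3
   vertex 0.2 0.2 1.8
   vertex 2.8 3.7 2.7
  endloop
 endfacet
 facet normal 0.810 0.455 -0.369
  outer loop
   vertex 3.0 1.4 0.3
   vertex 2.8 3.7 2.7
   vertex 3.8 0.3 0.7
  endloop
 endfacet
 facet normal 0.047 -0.997 0.062
  outer loop
   vertex 1.0 0.3 2.8
   vertex 0.2 0.2 1.8
   vertex 3.8 0.3 0.7
  endloop
 endfacet
 facet normal 0.576 -0.282 0.767
  outer loop
   vertex 1.0 0.3 2.8
   vertex 3.8 0.3 0.7
   vertex 2.8 3.7 2.7
  endloop
 endfacet
 facet normal -0.743 0.618 -0.256
  outer loop
   vertex 1.2 1.9 3.0
   vertex 2.8 3.7 2.7
   vertex 0.2 0.2 1.8
  endloop
 endfacet
 facet normal -0.782 0.020 0.623
  outer loop
   vertex 1.2 1.9 3.0
   vertex 0.2 0.2 1.8
   vertex 1.0 0.3 2.8
  endloop
 endfacet
 facet normal 0.352 -0.159 0.922
  outer loop
   vertex 1.2 1.9 3.0
   vertex 1.0 0.3 2.8
   vertex 2.8 3.7 2.7
  endloop
 endfacet
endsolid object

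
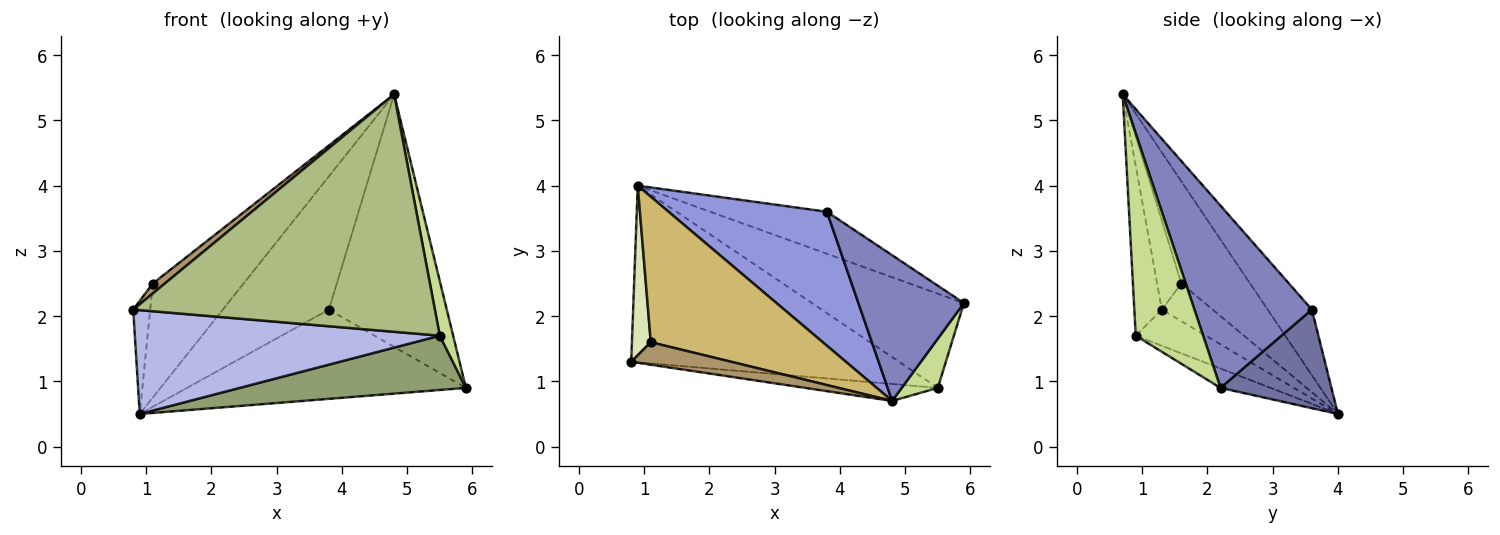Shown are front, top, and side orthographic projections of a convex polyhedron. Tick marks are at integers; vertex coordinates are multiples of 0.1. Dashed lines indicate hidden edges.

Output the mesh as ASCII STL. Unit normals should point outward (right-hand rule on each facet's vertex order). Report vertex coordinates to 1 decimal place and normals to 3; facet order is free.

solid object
 facet normal 0.339 0.851 -0.401
  outer loop
   vertex 3.8 3.6 2.1
   vertex 5.9 2.2 0.9
   vertex 0.9 4.0 0.5
  endloop
 endfacet
 facet normal 0.653 0.656 0.378
  outer loop
   vertex 3.8 3.6 2.1
   vertex 4.8 0.7 5.4
   vertex 5.9 2.2 0.9
  endloop
 endfacet
 facet normal -0.282 0.677 0.680
  outer loop
   vertex 3.8 3.6 2.1
   vertex 0.9 4.0 0.5
   vertex 4.8 0.7 5.4
  endloop
 endfacet
 facet normal -0.116 -0.503 -0.856
  outer loop
   vertex 5.5 0.9 1.7
   vertex 0.8 1.3 2.1
   vertex 0.9 4.0 0.5
  endloop
 endfacet
 facet normal -0.110 -0.496 -0.861
  outer loop
   vertex 5.5 0.9 1.7
   vertex 0.9 4.0 0.5
   vertex 5.9 2.2 0.9
  endloop
 endfacet
 facet normal -0.091 -0.993 -0.071
  outer loop
   vertex 5.5 0.9 1.7
   vertex 4.8 0.7 5.4
   vertex 0.8 1.3 2.1
  endloop
 endfacet
 facet normal 0.966 -0.191 0.172
  outer loop
   vertex 5.5 0.9 1.7
   vertex 5.9 2.2 0.9
   vertex 4.8 0.7 5.4
  endloop
 endfacet
 facet normal -0.857 0.286 0.429
  outer loop
   vertex 1.1 1.6 2.5
   vertex 0.9 4.0 0.5
   vertex 0.8 1.3 2.1
  endloop
 endfacet
 facet normal -0.632 -0.313 0.709
  outer loop
   vertex 1.1 1.6 2.5
   vertex 0.8 1.3 2.1
   vertex 4.8 0.7 5.4
  endloop
 endfacet
 facet normal -0.423 0.559 0.713
  outer loop
   vertex 1.1 1.6 2.5
   vertex 4.8 0.7 5.4
   vertex 0.9 4.0 0.5
  endloop
 endfacet
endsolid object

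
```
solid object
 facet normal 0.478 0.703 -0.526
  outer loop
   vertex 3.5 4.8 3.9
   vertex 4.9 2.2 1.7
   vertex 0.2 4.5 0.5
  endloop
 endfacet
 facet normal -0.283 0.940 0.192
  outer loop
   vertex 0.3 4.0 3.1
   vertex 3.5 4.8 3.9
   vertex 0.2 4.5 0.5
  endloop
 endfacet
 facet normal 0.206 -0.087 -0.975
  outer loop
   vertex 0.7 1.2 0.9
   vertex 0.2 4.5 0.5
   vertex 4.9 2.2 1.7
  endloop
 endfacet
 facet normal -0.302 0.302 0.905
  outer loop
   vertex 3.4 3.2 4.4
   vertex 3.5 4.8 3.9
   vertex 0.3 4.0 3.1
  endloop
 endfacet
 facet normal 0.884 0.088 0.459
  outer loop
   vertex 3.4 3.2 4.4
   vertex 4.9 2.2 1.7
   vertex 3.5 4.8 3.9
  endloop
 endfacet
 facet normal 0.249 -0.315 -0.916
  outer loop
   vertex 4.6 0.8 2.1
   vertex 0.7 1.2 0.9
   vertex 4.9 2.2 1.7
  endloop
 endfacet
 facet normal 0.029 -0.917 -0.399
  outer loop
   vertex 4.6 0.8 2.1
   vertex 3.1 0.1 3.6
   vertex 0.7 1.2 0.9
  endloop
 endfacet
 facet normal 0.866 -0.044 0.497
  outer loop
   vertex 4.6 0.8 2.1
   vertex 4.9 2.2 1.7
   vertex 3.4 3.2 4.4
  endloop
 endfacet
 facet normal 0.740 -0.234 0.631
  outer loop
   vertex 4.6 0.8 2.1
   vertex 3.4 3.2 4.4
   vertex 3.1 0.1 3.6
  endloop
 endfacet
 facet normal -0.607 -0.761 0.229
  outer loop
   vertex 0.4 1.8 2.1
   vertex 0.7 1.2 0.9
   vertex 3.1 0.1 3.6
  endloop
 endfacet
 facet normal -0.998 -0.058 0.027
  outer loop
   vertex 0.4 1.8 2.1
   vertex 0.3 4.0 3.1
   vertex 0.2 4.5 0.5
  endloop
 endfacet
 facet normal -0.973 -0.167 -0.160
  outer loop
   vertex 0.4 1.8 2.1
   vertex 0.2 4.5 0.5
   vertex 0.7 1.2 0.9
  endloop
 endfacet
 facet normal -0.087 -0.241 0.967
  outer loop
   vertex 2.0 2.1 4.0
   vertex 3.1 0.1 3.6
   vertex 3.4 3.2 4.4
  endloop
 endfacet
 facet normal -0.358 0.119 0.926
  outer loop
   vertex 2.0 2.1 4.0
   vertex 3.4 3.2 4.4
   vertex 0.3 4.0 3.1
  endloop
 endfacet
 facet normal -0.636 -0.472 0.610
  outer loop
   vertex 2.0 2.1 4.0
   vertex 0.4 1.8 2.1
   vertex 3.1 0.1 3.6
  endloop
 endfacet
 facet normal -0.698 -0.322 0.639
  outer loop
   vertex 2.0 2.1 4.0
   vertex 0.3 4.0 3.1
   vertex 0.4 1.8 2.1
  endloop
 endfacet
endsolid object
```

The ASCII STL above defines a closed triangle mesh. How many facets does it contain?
16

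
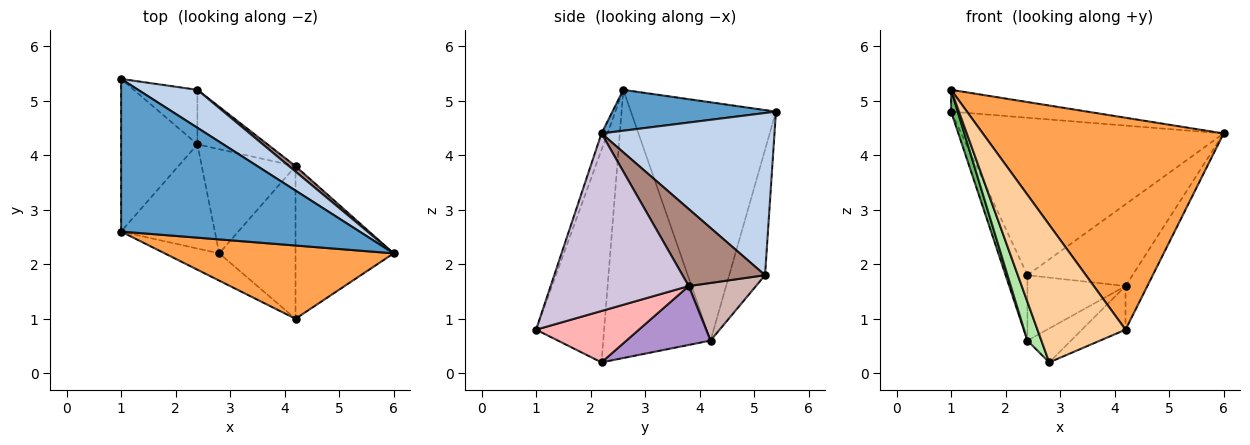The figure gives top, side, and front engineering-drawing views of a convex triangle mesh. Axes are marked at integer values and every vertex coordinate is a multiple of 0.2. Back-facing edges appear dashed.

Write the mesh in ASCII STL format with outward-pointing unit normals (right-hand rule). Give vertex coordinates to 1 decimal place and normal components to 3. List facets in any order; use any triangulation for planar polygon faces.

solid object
 facet normal 0.167 0.139 0.976
  outer loop
   vertex 1.0 5.4 4.8
   vertex 1.0 2.6 5.2
   vertex 6.0 2.2 4.4
  endloop
 endfacet
 facet normal 0.540 0.818 0.197
  outer loop
   vertex 2.4 5.2 1.8
   vertex 1.0 5.4 4.8
   vertex 6.0 2.2 4.4
  endloop
 endfacet
 facet normal -0.023 -0.945 0.327
  outer loop
   vertex 4.2 1.0 0.8
   vertex 6.0 2.2 4.4
   vertex 1.0 2.6 5.2
  endloop
 endfacet
 facet normal -0.604 -0.782 -0.155
  outer loop
   vertex 4.2 1.0 0.8
   vertex 1.0 2.6 5.2
   vertex 2.8 2.2 0.2
  endloop
 endfacet
 facet normal -0.951 -0.044 -0.305
  outer loop
   vertex 2.4 4.2 0.6
   vertex 1.0 2.6 5.2
   vertex 1.0 5.4 4.8
  endloop
 endfacet
 facet normal -0.937 -0.122 -0.328
  outer loop
   vertex 2.4 4.2 0.6
   vertex 2.8 2.2 0.2
   vertex 1.0 2.6 5.2
  endloop
 endfacet
 facet normal -0.784 0.477 -0.398
  outer loop
   vertex 2.4 4.2 0.6
   vertex 1.0 5.4 4.8
   vertex 2.4 5.2 1.8
  endloop
 endfacet
 facet normal 0.544 0.231 -0.807
  outer loop
   vertex 4.2 3.8 1.6
   vertex 4.2 1.0 0.8
   vertex 2.8 2.2 0.2
  endloop
 endfacet
 facet normal 0.513 0.266 -0.816
  outer loop
   vertex 4.2 3.8 1.6
   vertex 2.8 2.2 0.2
   vertex 2.4 4.2 0.6
  endloop
 endfacet
 facet normal 0.867 0.137 -0.479
  outer loop
   vertex 4.2 3.8 1.6
   vertex 6.0 2.2 4.4
   vertex 4.2 1.0 0.8
  endloop
 endfacet
 facet normal 0.617 0.785 0.052
  outer loop
   vertex 4.2 3.8 1.6
   vertex 2.4 5.2 1.8
   vertex 6.0 2.2 4.4
  endloop
 endfacet
 facet normal 0.466 0.680 -0.566
  outer loop
   vertex 4.2 3.8 1.6
   vertex 2.4 4.2 0.6
   vertex 2.4 5.2 1.8
  endloop
 endfacet
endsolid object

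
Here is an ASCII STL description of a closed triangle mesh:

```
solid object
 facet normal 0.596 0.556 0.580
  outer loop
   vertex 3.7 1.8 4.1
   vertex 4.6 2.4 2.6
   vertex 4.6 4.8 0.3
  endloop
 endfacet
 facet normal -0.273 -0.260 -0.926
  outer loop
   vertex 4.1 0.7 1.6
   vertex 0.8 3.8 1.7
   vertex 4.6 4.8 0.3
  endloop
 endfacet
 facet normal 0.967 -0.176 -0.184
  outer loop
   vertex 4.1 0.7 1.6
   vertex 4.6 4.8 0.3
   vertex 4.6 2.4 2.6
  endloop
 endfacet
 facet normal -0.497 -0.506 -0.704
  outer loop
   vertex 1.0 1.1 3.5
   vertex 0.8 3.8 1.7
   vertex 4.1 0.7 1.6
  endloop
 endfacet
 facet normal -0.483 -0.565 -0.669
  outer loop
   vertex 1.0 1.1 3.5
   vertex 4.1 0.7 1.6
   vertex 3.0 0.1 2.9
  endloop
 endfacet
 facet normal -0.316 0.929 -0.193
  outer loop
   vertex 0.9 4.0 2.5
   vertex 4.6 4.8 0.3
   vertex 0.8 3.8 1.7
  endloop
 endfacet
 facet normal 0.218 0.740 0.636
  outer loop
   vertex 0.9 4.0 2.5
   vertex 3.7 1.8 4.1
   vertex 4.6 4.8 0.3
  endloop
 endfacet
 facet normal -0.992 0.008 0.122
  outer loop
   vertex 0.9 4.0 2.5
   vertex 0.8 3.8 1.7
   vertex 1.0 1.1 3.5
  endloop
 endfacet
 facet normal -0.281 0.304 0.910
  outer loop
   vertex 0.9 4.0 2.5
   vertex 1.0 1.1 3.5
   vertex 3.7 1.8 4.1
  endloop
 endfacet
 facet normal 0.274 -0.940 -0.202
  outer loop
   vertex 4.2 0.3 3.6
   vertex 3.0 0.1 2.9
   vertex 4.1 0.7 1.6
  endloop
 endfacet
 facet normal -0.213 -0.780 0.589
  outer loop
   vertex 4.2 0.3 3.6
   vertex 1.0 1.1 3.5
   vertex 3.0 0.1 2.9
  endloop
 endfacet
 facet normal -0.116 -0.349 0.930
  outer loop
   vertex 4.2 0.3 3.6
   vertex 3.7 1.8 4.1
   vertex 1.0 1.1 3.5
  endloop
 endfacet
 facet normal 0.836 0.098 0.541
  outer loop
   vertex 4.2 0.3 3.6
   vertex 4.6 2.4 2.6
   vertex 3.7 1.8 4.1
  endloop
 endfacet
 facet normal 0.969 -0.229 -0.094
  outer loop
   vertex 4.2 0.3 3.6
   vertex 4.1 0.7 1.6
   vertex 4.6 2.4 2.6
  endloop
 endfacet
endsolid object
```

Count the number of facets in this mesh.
14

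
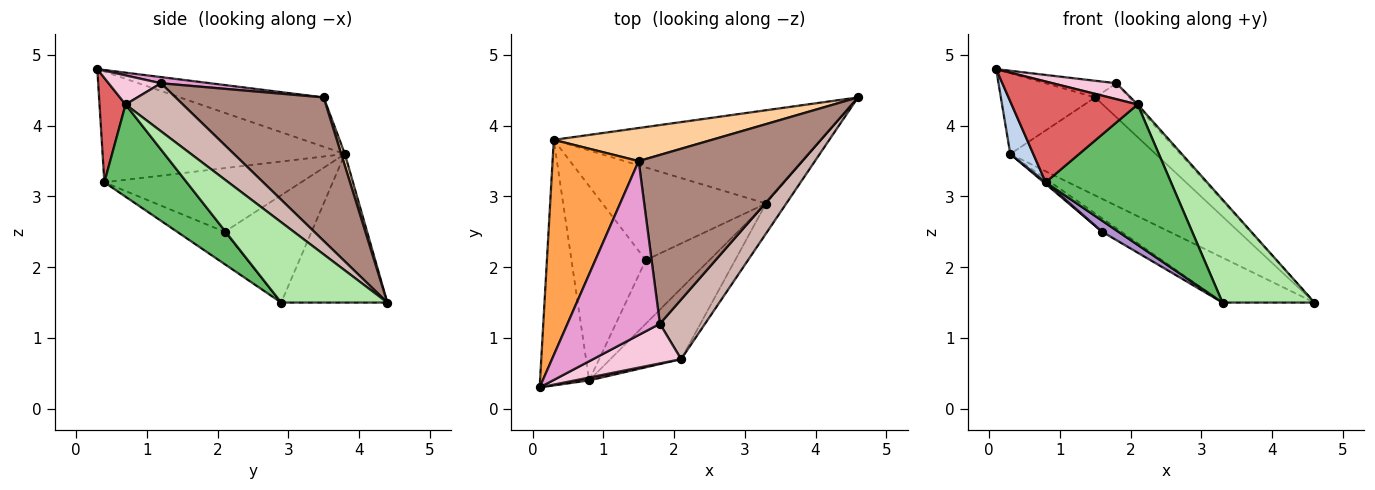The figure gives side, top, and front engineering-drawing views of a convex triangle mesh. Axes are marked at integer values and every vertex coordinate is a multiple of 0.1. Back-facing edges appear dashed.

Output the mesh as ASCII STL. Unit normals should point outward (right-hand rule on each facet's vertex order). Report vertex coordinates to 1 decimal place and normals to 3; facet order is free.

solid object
 facet normal -0.448 0.388 -0.806
  outer loop
   vertex 0.3 3.8 3.6
   vertex 4.6 4.4 1.5
   vertex 3.3 2.9 1.5
  endloop
 endfacet
 facet normal -0.911 -0.086 -0.404
  outer loop
   vertex 0.8 0.4 3.2
   vertex 0.1 0.3 4.8
   vertex 0.3 3.8 3.6
  endloop
 endfacet
 facet normal -0.473 0.310 0.825
  outer loop
   vertex 1.5 3.5 4.4
   vertex 0.3 3.8 3.6
   vertex 0.1 0.3 4.8
  endloop
 endfacet
 facet normal 0.024 0.947 0.319
  outer loop
   vertex 1.5 3.5 4.4
   vertex 4.6 4.4 1.5
   vertex 0.3 3.8 3.6
  endloop
 endfacet
 facet normal 0.506 -0.770 -0.388
  outer loop
   vertex 2.1 0.7 4.3
   vertex 0.8 0.4 3.2
   vertex 3.3 2.9 1.5
  endloop
 endfacet
 facet normal 0.742 -0.643 -0.187
  outer loop
   vertex 2.1 0.7 4.3
   vertex 3.3 2.9 1.5
   vertex 4.6 4.4 1.5
  endloop
 endfacet
 facet normal 0.203 -0.979 0.027
  outer loop
   vertex 2.1 0.7 4.3
   vertex 0.1 0.3 4.8
   vertex 0.8 0.4 3.2
  endloop
 endfacet
 facet normal -0.545 0.120 -0.830
  outer loop
   vertex 1.6 2.1 2.5
   vertex 0.3 3.8 3.6
   vertex 3.3 2.9 1.5
  endloop
 endfacet
 facet normal -0.447 -0.153 -0.882
  outer loop
   vertex 1.6 2.1 2.5
   vertex 3.3 2.9 1.5
   vertex 0.8 0.4 3.2
  endloop
 endfacet
 facet normal -0.651 -0.006 -0.759
  outer loop
   vertex 1.6 2.1 2.5
   vertex 0.8 0.4 3.2
   vertex 0.3 3.8 3.6
  endloop
 endfacet
 facet normal 0.652 0.150 0.743
  outer loop
   vertex 1.8 1.2 4.6
   vertex 4.6 4.4 1.5
   vertex 1.5 3.5 4.4
  endloop
 endfacet
 facet normal 0.728 0.026 0.685
  outer loop
   vertex 1.8 1.2 4.6
   vertex 2.1 0.7 4.3
   vertex 4.6 4.4 1.5
  endloop
 endfacet
 facet normal 0.067 0.095 0.993
  outer loop
   vertex 1.8 1.2 4.6
   vertex 1.5 3.5 4.4
   vertex 0.1 0.3 4.8
  endloop
 endfacet
 facet normal 0.293 -0.356 0.887
  outer loop
   vertex 1.8 1.2 4.6
   vertex 0.1 0.3 4.8
   vertex 2.1 0.7 4.3
  endloop
 endfacet
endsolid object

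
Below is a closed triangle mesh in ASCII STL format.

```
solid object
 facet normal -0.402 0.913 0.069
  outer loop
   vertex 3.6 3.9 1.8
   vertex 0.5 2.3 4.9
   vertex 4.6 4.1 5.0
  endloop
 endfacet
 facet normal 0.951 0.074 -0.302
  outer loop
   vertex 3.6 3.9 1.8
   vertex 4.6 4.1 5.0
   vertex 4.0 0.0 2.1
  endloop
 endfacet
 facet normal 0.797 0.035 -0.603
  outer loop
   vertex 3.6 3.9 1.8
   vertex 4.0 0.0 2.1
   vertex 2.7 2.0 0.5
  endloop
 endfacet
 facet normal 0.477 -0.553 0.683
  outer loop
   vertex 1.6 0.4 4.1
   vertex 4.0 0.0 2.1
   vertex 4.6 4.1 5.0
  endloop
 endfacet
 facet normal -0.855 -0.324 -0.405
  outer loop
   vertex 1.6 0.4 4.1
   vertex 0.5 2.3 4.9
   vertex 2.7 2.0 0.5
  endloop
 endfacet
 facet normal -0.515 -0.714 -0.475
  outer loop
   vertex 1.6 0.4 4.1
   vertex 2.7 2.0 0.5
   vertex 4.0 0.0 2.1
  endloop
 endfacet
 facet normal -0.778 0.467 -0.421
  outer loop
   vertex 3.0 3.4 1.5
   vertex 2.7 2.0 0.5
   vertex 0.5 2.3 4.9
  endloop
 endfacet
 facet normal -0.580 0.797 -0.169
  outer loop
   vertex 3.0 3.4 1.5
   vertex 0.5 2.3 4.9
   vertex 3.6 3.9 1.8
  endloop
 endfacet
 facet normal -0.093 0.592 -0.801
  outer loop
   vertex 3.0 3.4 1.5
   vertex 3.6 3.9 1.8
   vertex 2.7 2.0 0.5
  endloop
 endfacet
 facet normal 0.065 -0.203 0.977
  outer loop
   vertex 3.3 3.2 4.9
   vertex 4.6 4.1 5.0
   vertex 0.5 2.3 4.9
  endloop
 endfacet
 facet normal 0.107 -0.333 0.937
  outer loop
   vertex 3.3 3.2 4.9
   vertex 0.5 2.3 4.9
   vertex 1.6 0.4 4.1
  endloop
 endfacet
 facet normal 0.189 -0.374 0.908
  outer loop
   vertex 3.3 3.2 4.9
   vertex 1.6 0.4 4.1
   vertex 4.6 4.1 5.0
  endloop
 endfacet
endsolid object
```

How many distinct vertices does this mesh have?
8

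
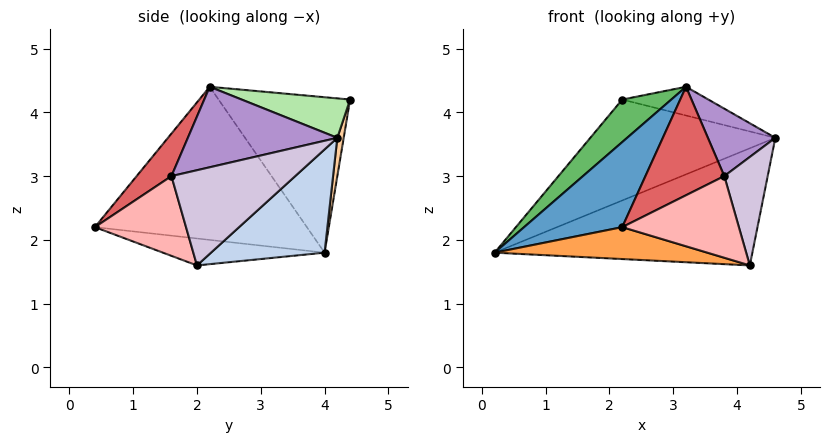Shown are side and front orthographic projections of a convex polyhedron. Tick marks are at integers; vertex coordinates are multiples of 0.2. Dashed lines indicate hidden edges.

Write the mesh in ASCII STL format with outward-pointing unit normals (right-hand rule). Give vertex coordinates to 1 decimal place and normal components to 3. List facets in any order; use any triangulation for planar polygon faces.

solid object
 facet normal -0.724 -0.335 0.603
  outer loop
   vertex 3.2 2.2 4.4
   vertex 0.2 4.0 1.8
   vertex 2.2 0.4 2.2
  endloop
 endfacet
 facet normal 0.273 0.619 -0.736
  outer loop
   vertex 4.2 2.0 1.6
   vertex 0.2 4.0 1.8
   vertex 4.6 4.2 3.6
  endloop
 endfacet
 facet normal -0.142 -0.187 -0.972
  outer loop
   vertex 4.2 2.0 1.6
   vertex 2.2 0.4 2.2
   vertex 0.2 4.0 1.8
  endloop
 endfacet
 facet normal 0.034 0.981 -0.192
  outer loop
   vertex 2.2 4.4 4.2
   vertex 4.6 4.2 3.6
   vertex 0.2 4.0 1.8
  endloop
 endfacet
 facet normal -0.718 -0.268 0.643
  outer loop
   vertex 2.2 4.4 4.2
   vertex 0.2 4.0 1.8
   vertex 3.2 2.2 4.4
  endloop
 endfacet
 facet normal 0.253 0.201 0.946
  outer loop
   vertex 2.2 4.4 4.2
   vertex 3.2 2.2 4.4
   vertex 4.6 4.2 3.6
  endloop
 endfacet
 facet normal 0.351 -0.797 0.492
  outer loop
   vertex 3.8 1.6 3.0
   vertex 3.2 2.2 4.4
   vertex 2.2 0.4 2.2
  endloop
 endfacet
 facet normal 0.615 -0.787 -0.049
  outer loop
   vertex 3.8 1.6 3.0
   vertex 2.2 0.4 2.2
   vertex 4.2 2.0 1.6
  endloop
 endfacet
 facet normal 0.793 -0.358 0.493
  outer loop
   vertex 3.8 1.6 3.0
   vertex 4.6 4.2 3.6
   vertex 3.2 2.2 4.4
  endloop
 endfacet
 facet normal 0.930 -0.326 0.172
  outer loop
   vertex 3.8 1.6 3.0
   vertex 4.2 2.0 1.6
   vertex 4.6 4.2 3.6
  endloop
 endfacet
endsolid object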